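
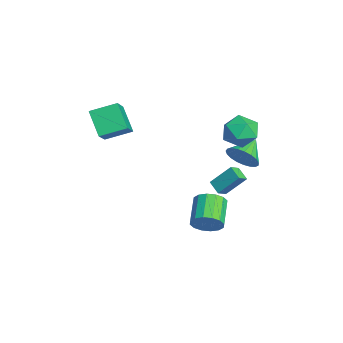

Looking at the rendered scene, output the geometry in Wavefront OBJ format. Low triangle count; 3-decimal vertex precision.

v 0.371 3.637 3.027
v 1.266 4.128 2.36
v 1.654 2.352 3.8
v 2.549 2.843 3.133
v 2.052 3.477 4.049
v 1.26 4.272 3.571
v 1.66 2.208 2.589
v 0.868 3.003 2.111
v 2.063 3.245 2.089
v 2.305 4.03 2.991
v 0.615 2.45 3.169
v 0.857 3.235 4.071
v -3.054 2.799 -4.215
v -2.591 2.232 -3.784
v -2.823 4.02 -2.858
v -2.36 3.452 -2.426
v -2.2 3.148 -4.674
v -1.737 2.58 -4.242
v -1.969 4.368 -3.316
v -1.506 3.801 -2.885
v 1.32 3.399 0.761
v 2.098 3.754 1.419
v 0.22 4.401 1.519
v 2.126 4.044 1.077
v 2.014 4.222 0.68
v 1.783 4.258 0.297
v 1.471 4.145 -0.006
v 1.133 3.903 -0.176
v 0.827 3.574 -0.185
v 0.607 3.215 -0.03
v 0.509 2.888 0.262
v 0.552 2.649 0.64
v 0.728 2.539 1.038
v 1.006 2.579 1.389
v 1.338 2.76 1.631
v 1.667 3.051 1.722
v 1.936 3.403 1.647
v -0.652 -4.282 1.822
v -1.923 -4.685 3.176
v -0.561 -2.641 2.395
v -1.832 -3.044 3.749
v 0.772 -4.776 3.011
v -0.499 -5.179 4.365
v 0.863 -3.135 3.584
v -0.408 -3.538 4.938
v 4.519 0.804 -2.487
v 5.001 1.46 -1.923
v 3.383 1.932 -1.089
v 2.901 1.276 -1.653
v 4.862 1.721 -2.341
v 3.244 2.193 -1.507
v 4.631 1.737 -2.798
v 3.013 2.209 -1.965
v 4.37 1.503 -3.172
v 2.752 1.975 -2.338
v 4.149 1.081 -3.362
v 2.531 1.553 -2.529
v 4.027 0.586 -3.318
v 2.409 1.058 -2.484
v 4.037 0.148 -3.051
v 2.419 0.62 -2.217
v 4.176 -0.113 -2.633
v 2.558 0.359 -1.799
v 4.407 -0.129 -2.175
v 2.789 0.343 -1.342
v 4.668 0.105 -1.802
v 3.05 0.577 -0.968
v 4.889 0.527 -1.611
v 3.271 0.999 -0.778
v 5.011 1.022 -1.656
v 3.393 1.494 -0.822
f 1 12 6
f 1 6 2
f 1 2 8
f 1 8 11
f 1 11 12
f 2 6 10
f 6 12 5
f 12 11 3
f 11 8 7
f 8 2 9
f 4 10 5
f 4 5 3
f 4 3 7
f 4 7 9
f 4 9 10
f 5 10 6
f 3 5 12
f 7 3 11
f 9 7 8
f 10 9 2
f 14 16 13
f 17 14 13
f 13 16 15
f 15 17 13
f 14 20 16
f 18 14 17
f 18 20 14
f 16 20 15
f 19 17 15
f 15 20 19
f 19 18 17
f 20 18 19
f 22 21 24
f 22 24 23
f 24 21 25
f 24 25 23
f 25 21 26
f 25 26 23
f 26 21 27
f 26 27 23
f 27 21 28
f 27 28 23
f 28 21 29
f 28 29 23
f 29 21 30
f 29 30 23
f 30 21 31
f 30 31 23
f 31 21 32
f 31 32 23
f 32 21 33
f 32 33 23
f 33 21 34
f 33 34 23
f 34 21 35
f 34 35 23
f 35 21 36
f 35 36 23
f 36 21 37
f 36 37 23
f 37 21 22
f 37 22 23
f 39 41 38
f 42 39 38
f 38 41 40
f 40 42 38
f 39 45 41
f 43 39 42
f 43 45 39
f 41 45 40
f 44 42 40
f 40 45 44
f 44 43 42
f 45 43 44
f 47 46 50
f 47 50 48
f 48 50 51
f 48 51 49
f 50 46 52
f 50 52 51
f 51 52 53
f 51 53 49
f 52 46 54
f 52 54 53
f 53 54 55
f 53 55 49
f 54 46 56
f 54 56 55
f 55 56 57
f 55 57 49
f 56 46 58
f 56 58 57
f 57 58 59
f 57 59 49
f 58 46 60
f 58 60 59
f 59 60 61
f 59 61 49
f 60 46 62
f 60 62 61
f 61 62 63
f 61 63 49
f 62 46 64
f 62 64 63
f 63 64 65
f 63 65 49
f 64 46 66
f 64 66 65
f 65 66 67
f 65 67 49
f 66 46 68
f 66 68 67
f 67 68 69
f 67 69 49
f 68 46 70
f 68 70 69
f 69 70 71
f 69 71 49
f 70 46 47
f 70 47 71
f 71 47 48
f 71 48 49



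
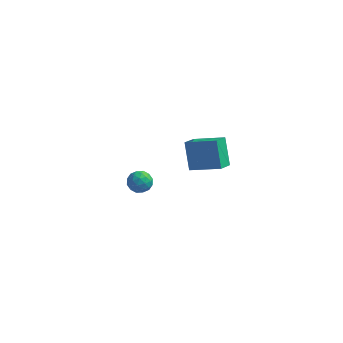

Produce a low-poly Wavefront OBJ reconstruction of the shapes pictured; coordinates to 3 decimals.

v 1.152 -0.72 3.857
v 2.837 -0.752 4.49
v 1.356 0.207 3.362
v 3.041 0.174 3.995
v 1.659 -1.574 2.465
v 3.344 -1.607 3.098
v 1.863 -0.648 1.97
v 3.548 -0.68 2.603
v -3.124 2.594 -3.55
v -2.662 2.901 -3.019
v -2.138 2.339 -4.261
v -1.676 2.646 -3.73
v -2.042 1.986 -3.586
v -2.651 2.144 -3.147
v -2.149 3.096 -4.133
v -2.758 3.254 -3.694
v -2.059 3.211 -3.38
v -1.993 2.525 -3.041
v -2.807 2.715 -4.239
v -2.741 2.029 -3.9
v -2.98 2.77 -3.223
v -1.82 2.47 -4.057
v -2.035 2.082 -3.973
v -1.764 2.262 -3.661
v -2.973 2.325 -3.297
v -2.702 2.505 -2.985
v -2.337 1.968 -3.318
v -2.098 2.735 -4.295
v -1.827 2.915 -3.983
v -3.036 2.978 -3.619
v -2.765 3.158 -3.307
v -2.463 3.272 -3.962
v -2.354 3.132 -3.122
v -1.774 2.982 -3.54
v -2.052 3.247 -3.777
v -2.41 3.34 -3.519
v -2.315 2.729 -2.923
v -1.735 2.579 -3.341
v -1.95 2.192 -3.256
v -2.309 2.285 -2.998
v -1.961 2.912 -3.135
v -3.065 2.661 -3.939
v -2.485 2.511 -4.357
v -2.491 2.955 -4.282
v -2.85 3.048 -4.024
v -3.026 2.258 -3.74
v -2.446 2.108 -4.158
v -2.39 1.9 -3.761
v -2.748 1.993 -3.503
v -2.839 2.328 -4.145
f 2 4 1
f 5 2 1
f 1 4 3
f 3 5 1
f 2 8 4
f 6 2 5
f 6 8 2
f 4 8 3
f 7 5 3
f 3 8 7
f 7 6 5
f 8 6 7
f 9 46 25
f 46 20 49
f 25 49 14
f 46 49 25
f 9 25 21
f 25 14 26
f 21 26 10
f 25 26 21
f 9 21 30
f 21 10 31
f 30 31 16
f 21 31 30
f 9 30 42
f 30 16 45
f 42 45 19
f 30 45 42
f 9 42 46
f 42 19 50
f 46 50 20
f 42 50 46
f 10 26 37
f 26 14 40
f 37 40 18
f 26 40 37
f 14 49 27
f 49 20 48
f 27 48 13
f 49 48 27
f 20 50 47
f 50 19 43
f 47 43 11
f 50 43 47
f 19 45 44
f 45 16 32
f 44 32 15
f 45 32 44
f 16 31 36
f 31 10 33
f 36 33 17
f 31 33 36
f 12 38 24
f 38 18 39
f 24 39 13
f 38 39 24
f 12 24 22
f 24 13 23
f 22 23 11
f 24 23 22
f 12 22 29
f 22 11 28
f 29 28 15
f 22 28 29
f 12 29 34
f 29 15 35
f 34 35 17
f 29 35 34
f 12 34 38
f 34 17 41
f 38 41 18
f 34 41 38
f 13 39 27
f 39 18 40
f 27 40 14
f 39 40 27
f 11 23 47
f 23 13 48
f 47 48 20
f 23 48 47
f 15 28 44
f 28 11 43
f 44 43 19
f 28 43 44
f 17 35 36
f 35 15 32
f 36 32 16
f 35 32 36
f 18 41 37
f 41 17 33
f 37 33 10
f 41 33 37



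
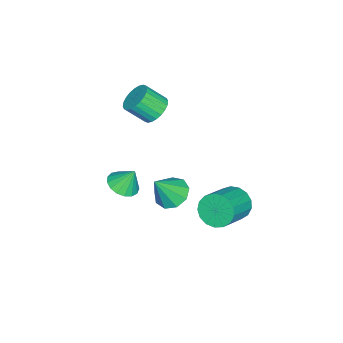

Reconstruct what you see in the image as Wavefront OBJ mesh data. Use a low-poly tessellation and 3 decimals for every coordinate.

v -0.263 3.152 -3.831
v 0.219 3.753 -4.56
v 2.084 3.449 -3.578
v 1.603 2.848 -2.849
v 0.083 4.084 -4.2
v 1.949 3.779 -3.218
v -0.131 4.201 -3.755
v 1.734 3.897 -2.773
v -0.376 4.078 -3.328
v 1.489 3.774 -2.346
v -0.595 3.743 -3.016
v 1.27 3.439 -2.034
v -0.738 3.273 -2.891
v 1.128 2.969 -1.909
v -0.772 2.775 -2.981
v 1.094 2.471 -1.999
v -0.689 2.363 -3.266
v 1.177 2.059 -2.284
v -0.509 2.132 -3.68
v 1.357 1.828 -2.698
v -0.272 2.135 -4.129
v 1.594 1.831 -3.147
v -0.033 2.371 -4.509
v 1.832 2.066 -3.527
v 0.153 2.785 -4.734
v 2.019 2.481 -3.752
v 0.244 3.284 -4.753
v 2.109 2.98 -3.771
v -3.823 -2.729 -0.948
v -3.486 -3.305 -1.638
v -3.1 -4.367 -0.562
v -3.437 -3.791 0.128
v -3.18 -3.107 -1.552
v -2.794 -4.169 -0.476
v -2.972 -2.851 -1.374
v -2.586 -3.913 -0.299
v -2.893 -2.577 -1.131
v -2.507 -3.639 -0.056
v -2.956 -2.326 -0.86
v -2.57 -3.388 0.215
v -3.151 -2.136 -0.603
v -2.765 -3.198 0.472
v -3.449 -2.037 -0.398
v -3.063 -3.099 0.677
v -3.803 -2.042 -0.277
v -3.417 -3.105 0.799
v -4.16 -2.153 -0.258
v -3.774 -3.215 0.818
v -4.466 -2.351 -0.344
v -4.08 -3.413 0.732
v -4.674 -2.607 -0.521
v -4.288 -3.669 0.554
v -4.753 -2.881 -0.764
v -4.367 -3.943 0.311
v -4.69 -3.132 -1.035
v -4.304 -4.194 0.04
v -4.495 -3.322 -1.292
v -4.109 -4.384 -0.217
v -4.197 -3.421 -1.497
v -3.811 -4.483 -0.422
v -3.843 -3.415 -1.619
v -3.457 -4.478 -0.543
v 3.161 -1.647 -0.814
v 4.078 -1.605 -0.742
v 3.039 -1.033 0.394
v 3.97 -1.228 -0.944
v 3.678 -0.948 -1.116
v 3.267 -0.828 -1.219
v 2.832 -0.895 -1.229
v 2.472 -1.134 -1.144
v 2.271 -1.491 -0.983
v 2.273 -1.884 -0.784
v 2.479 -2.222 -0.591
v 2.841 -2.428 -0.449
v 3.277 -2.456 -0.391
v 3.686 -2.298 -0.43
v 3.975 -1.99 -0.557
v 0.956 0.136 -2.957
v 1.851 0.108 -3.486
v 1.904 -0.456 -1.323
v 1.758 0.752 -3.199
v 1.29 1.108 -2.799
v 0.665 1.009 -2.472
v 0.177 0.501 -2.373
v 0.053 -0.177 -2.547
v 0.352 -0.709 -2.913
v 0.933 -0.846 -3.299
v 1.525 -0.523 -3.526
f 2 1 5
f 2 5 3
f 3 5 6
f 3 6 4
f 5 1 7
f 5 7 6
f 6 7 8
f 6 8 4
f 7 1 9
f 7 9 8
f 8 9 10
f 8 10 4
f 9 1 11
f 9 11 10
f 10 11 12
f 10 12 4
f 11 1 13
f 11 13 12
f 12 13 14
f 12 14 4
f 13 1 15
f 13 15 14
f 14 15 16
f 14 16 4
f 15 1 17
f 15 17 16
f 16 17 18
f 16 18 4
f 17 1 19
f 17 19 18
f 18 19 20
f 18 20 4
f 19 1 21
f 19 21 20
f 20 21 22
f 20 22 4
f 21 1 23
f 21 23 22
f 22 23 24
f 22 24 4
f 23 1 25
f 23 25 24
f 24 25 26
f 24 26 4
f 25 1 27
f 25 27 26
f 26 27 28
f 26 28 4
f 27 1 2
f 27 2 28
f 28 2 3
f 28 3 4
f 30 29 33
f 30 33 31
f 31 33 34
f 31 34 32
f 33 29 35
f 33 35 34
f 34 35 36
f 34 36 32
f 35 29 37
f 35 37 36
f 36 37 38
f 36 38 32
f 37 29 39
f 37 39 38
f 38 39 40
f 38 40 32
f 39 29 41
f 39 41 40
f 40 41 42
f 40 42 32
f 41 29 43
f 41 43 42
f 42 43 44
f 42 44 32
f 43 29 45
f 43 45 44
f 44 45 46
f 44 46 32
f 45 29 47
f 45 47 46
f 46 47 48
f 46 48 32
f 47 29 49
f 47 49 48
f 48 49 50
f 48 50 32
f 49 29 51
f 49 51 50
f 50 51 52
f 50 52 32
f 51 29 53
f 51 53 52
f 52 53 54
f 52 54 32
f 53 29 55
f 53 55 54
f 54 55 56
f 54 56 32
f 55 29 57
f 55 57 56
f 56 57 58
f 56 58 32
f 57 29 59
f 57 59 58
f 58 59 60
f 58 60 32
f 59 29 61
f 59 61 60
f 60 61 62
f 60 62 32
f 61 29 30
f 61 30 62
f 62 30 31
f 62 31 32
f 64 63 66
f 64 66 65
f 66 63 67
f 66 67 65
f 67 63 68
f 67 68 65
f 68 63 69
f 68 69 65
f 69 63 70
f 69 70 65
f 70 63 71
f 70 71 65
f 71 63 72
f 71 72 65
f 72 63 73
f 72 73 65
f 73 63 74
f 73 74 65
f 74 63 75
f 74 75 65
f 75 63 76
f 75 76 65
f 76 63 77
f 76 77 65
f 77 63 64
f 77 64 65
f 79 78 81
f 79 81 80
f 81 78 82
f 81 82 80
f 82 78 83
f 82 83 80
f 83 78 84
f 83 84 80
f 84 78 85
f 84 85 80
f 85 78 86
f 85 86 80
f 86 78 87
f 86 87 80
f 87 78 88
f 87 88 80
f 88 78 79
f 88 79 80



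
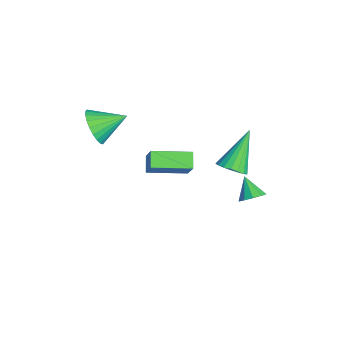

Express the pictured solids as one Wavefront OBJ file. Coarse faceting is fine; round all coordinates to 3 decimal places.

v -1.421 3.398 -2.894
v -0.855 3.247 -2.426
v -2.479 4.402 -1.286
v -0.768 3.542 -2.554
v -0.811 3.81 -2.749
v -0.975 3.996 -2.973
v -1.227 4.063 -3.181
v -1.517 3.999 -3.332
v -1.789 3.816 -3.396
v -1.988 3.55 -3.361
v -2.074 3.254 -3.233
v -2.031 2.987 -3.038
v -1.868 2.801 -2.815
v -1.616 2.733 -2.607
v -1.325 2.798 -2.455
v -1.053 2.981 -2.391
v -2.635 -0.17 -3.727
v -3.332 -0.05 -3.22
v -2.49 1.669 -3.963
v -3.187 1.789 -3.456
v -1.773 -0.089 -2.564
v -2.47 0.031 -2.057
v -1.628 1.75 -2.8
v -2.325 1.87 -2.293
v 1.797 3.627 -1.849
v 2.148 3.92 -1.415
v 1.023 3.433 -1.091
v 1.917 4.185 -1.583
v 1.641 4.238 -1.852
v 1.424 4.057 -2.12
v 1.349 3.712 -2.284
v 1.446 3.334 -2.282
v 1.676 3.069 -2.115
v 1.953 3.017 -1.846
v 2.17 3.198 -1.578
v 2.244 3.543 -1.414
v -2.698 -2.346 -0.194
v -2.325 -2.008 -1
v -2.602 -0.954 0.434
v -2.687 -1.956 -1.06
v -3.051 -1.964 -0.988
v -3.361 -2.029 -0.796
v -3.57 -2.143 -0.512
v -3.646 -2.288 -0.179
v -3.577 -2.442 0.151
v -3.375 -2.581 0.429
v -3.07 -2.684 0.612
v -2.708 -2.736 0.672
v -2.344 -2.728 0.601
v -2.035 -2.663 0.408
v -1.826 -2.549 0.124
v -1.75 -2.404 -0.209
v -1.818 -2.251 -0.539
v -2.02 -2.111 -0.817
f 2 1 4
f 2 4 3
f 4 1 5
f 4 5 3
f 5 1 6
f 5 6 3
f 6 1 7
f 6 7 3
f 7 1 8
f 7 8 3
f 8 1 9
f 8 9 3
f 9 1 10
f 9 10 3
f 10 1 11
f 10 11 3
f 11 1 12
f 11 12 3
f 12 1 13
f 12 13 3
f 13 1 14
f 13 14 3
f 14 1 15
f 14 15 3
f 15 1 16
f 15 16 3
f 16 1 2
f 16 2 3
f 18 20 17
f 21 18 17
f 17 20 19
f 19 21 17
f 18 24 20
f 22 18 21
f 22 24 18
f 20 24 19
f 23 21 19
f 19 24 23
f 23 22 21
f 24 22 23
f 26 25 28
f 26 28 27
f 28 25 29
f 28 29 27
f 29 25 30
f 29 30 27
f 30 25 31
f 30 31 27
f 31 25 32
f 31 32 27
f 32 25 33
f 32 33 27
f 33 25 34
f 33 34 27
f 34 25 35
f 34 35 27
f 35 25 36
f 35 36 27
f 36 25 26
f 36 26 27
f 38 37 40
f 38 40 39
f 40 37 41
f 40 41 39
f 41 37 42
f 41 42 39
f 42 37 43
f 42 43 39
f 43 37 44
f 43 44 39
f 44 37 45
f 44 45 39
f 45 37 46
f 45 46 39
f 46 37 47
f 46 47 39
f 47 37 48
f 47 48 39
f 48 37 49
f 48 49 39
f 49 37 50
f 49 50 39
f 50 37 51
f 50 51 39
f 51 37 52
f 51 52 39
f 52 37 53
f 52 53 39
f 53 37 54
f 53 54 39
f 54 37 38
f 54 38 39



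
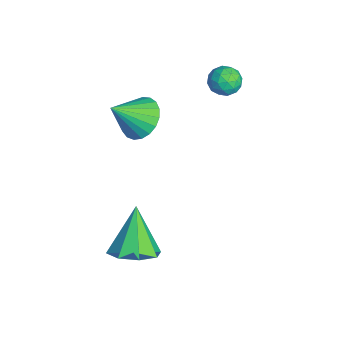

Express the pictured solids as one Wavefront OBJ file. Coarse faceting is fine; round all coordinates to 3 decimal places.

v 2.58 -1.397 -1.024
v 3.432 -1.348 -0.502
v 1.54 -1.083 0.644
v 3.211 -0.665 -0.768
v 2.621 -0.411 -1.184
v 2.007 -0.735 -1.506
v 1.728 -1.447 -1.546
v 1.949 -2.129 -1.279
v 2.539 -2.383 -0.863
v 3.153 -2.059 -0.541
v -1.463 -0.324 2.714
v -0.647 0.097 2.957
v -1.217 -1.456 3.846
v -0.906 0.278 3.194
v -1.262 0.354 3.349
v -1.652 0.313 3.393
v -2.01 0.163 3.32
v -2.273 -0.072 3.142
v -2.396 -0.351 2.89
v -2.358 -0.624 2.608
v -2.165 -0.846 2.344
v -1.851 -0.978 2.144
v -1.469 -0.996 2.043
v -1.087 -0.898 2.057
v -0.77 -0.701 2.186
v -0.572 -0.438 2.405
v -0.529 -0.156 2.678
v -1.778 3.525 3.519
v -1.384 2.955 3.56
v -2.636 2.965 3.98
v -2.242 2.395 4.021
v -2.103 2.943 4.423
v -1.573 3.289 4.139
v -2.447 2.631 3.401
v -1.917 2.977 3.117
v -1.798 2.403 3.487
v -1.585 2.595 4.119
v -2.435 3.325 3.421
v -2.222 3.517 4.053
v -1.506 3.289 3.5
v -2.514 2.631 4.04
v -2.432 2.953 4.277
v -2.201 2.618 4.301
v -1.617 3.485 3.84
v -1.385 3.15 3.864
v -1.807 3.143 4.371
v -2.635 2.77 3.676
v -2.403 2.435 3.7
v -1.819 3.302 3.239
v -1.588 2.967 3.263
v -2.213 2.777 3.169
v -1.517 2.629 3.481
v -2.022 2.3 3.751
v -2.142 2.439 3.387
v -1.831 2.642 3.22
v -1.392 2.743 3.852
v -1.896 2.414 4.122
v -1.815 2.736 4.359
v -1.503 2.939 4.192
v -1.635 2.418 3.809
v -2.124 3.506 3.418
v -2.628 3.177 3.688
v -2.517 2.981 3.348
v -2.205 3.184 3.181
v -1.998 3.62 3.789
v -2.503 3.291 4.059
v -2.189 3.278 4.32
v -1.878 3.481 4.153
v -2.385 3.502 3.731
f 2 1 4
f 2 4 3
f 4 1 5
f 4 5 3
f 5 1 6
f 5 6 3
f 6 1 7
f 6 7 3
f 7 1 8
f 7 8 3
f 8 1 9
f 8 9 3
f 9 1 10
f 9 10 3
f 10 1 2
f 10 2 3
f 12 11 14
f 12 14 13
f 14 11 15
f 14 15 13
f 15 11 16
f 15 16 13
f 16 11 17
f 16 17 13
f 17 11 18
f 17 18 13
f 18 11 19
f 18 19 13
f 19 11 20
f 19 20 13
f 20 11 21
f 20 21 13
f 21 11 22
f 21 22 13
f 22 11 23
f 22 23 13
f 23 11 24
f 23 24 13
f 24 11 25
f 24 25 13
f 25 11 26
f 25 26 13
f 26 11 27
f 26 27 13
f 27 11 12
f 27 12 13
f 28 65 44
f 65 39 68
f 44 68 33
f 65 68 44
f 28 44 40
f 44 33 45
f 40 45 29
f 44 45 40
f 28 40 49
f 40 29 50
f 49 50 35
f 40 50 49
f 28 49 61
f 49 35 64
f 61 64 38
f 49 64 61
f 28 61 65
f 61 38 69
f 65 69 39
f 61 69 65
f 29 45 56
f 45 33 59
f 56 59 37
f 45 59 56
f 33 68 46
f 68 39 67
f 46 67 32
f 68 67 46
f 39 69 66
f 69 38 62
f 66 62 30
f 69 62 66
f 38 64 63
f 64 35 51
f 63 51 34
f 64 51 63
f 35 50 55
f 50 29 52
f 55 52 36
f 50 52 55
f 31 57 43
f 57 37 58
f 43 58 32
f 57 58 43
f 31 43 41
f 43 32 42
f 41 42 30
f 43 42 41
f 31 41 48
f 41 30 47
f 48 47 34
f 41 47 48
f 31 48 53
f 48 34 54
f 53 54 36
f 48 54 53
f 31 53 57
f 53 36 60
f 57 60 37
f 53 60 57
f 32 58 46
f 58 37 59
f 46 59 33
f 58 59 46
f 30 42 66
f 42 32 67
f 66 67 39
f 42 67 66
f 34 47 63
f 47 30 62
f 63 62 38
f 47 62 63
f 36 54 55
f 54 34 51
f 55 51 35
f 54 51 55
f 37 60 56
f 60 36 52
f 56 52 29
f 60 52 56



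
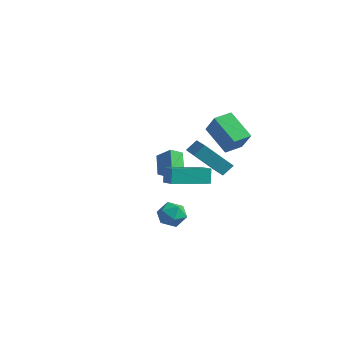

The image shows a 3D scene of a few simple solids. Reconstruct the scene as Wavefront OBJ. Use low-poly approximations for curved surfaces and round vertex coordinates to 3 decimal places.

v -3.673 4.167 -4.021
v -3.975 3.504 -3.602
v -2.793 4.223 -3.299
v -3.095 3.56 -2.88
v -2.965 3.34 -4.82
v -3.267 2.677 -4.401
v -2.085 3.396 -4.098
v -2.387 2.733 -3.679
v 0.226 -0.885 -4.08
v 0.948 -0.861 -4.49
v 0.612 -2.019 -3.47
v 1.334 -1.995 -3.88
v 1.17 -1.43 -3.293
v 0.932 -0.729 -3.67
v 0.628 -2.151 -4.29
v 0.39 -1.45 -4.667
v 1.196 -1.643 -4.62
v 1.531 -1.198 -4.004
v 0.029 -1.682 -3.956
v 0.364 -1.237 -3.34
v 0.377 1.887 0.495
v 1.108 1.614 1.621
v 0.665 2.915 0.557
v 1.397 2.643 1.683
v 1.843 1.537 -0.543
v 2.575 1.265 0.583
v 2.132 2.566 -0.481
v 2.863 2.293 0.645
v -1.012 2.127 -1.573
v -0.765 2.698 -1.04
v 0.131 3.022 -3.062
v 0.379 3.594 -2.529
v 0.101 1.306 -1.211
v 0.349 1.878 -0.678
v 1.245 2.202 -2.7
v 1.492 2.773 -2.167
v 2.024 -3.752 -0.184
v 1.823 -3.433 0.622
v 3.043 -2.025 -0.613
v 2.842 -1.706 0.193
v 2.778 -4.114 0.147
v 2.577 -3.795 0.953
v 3.797 -2.387 -0.282
v 3.596 -2.068 0.524
f 2 4 1
f 5 2 1
f 1 4 3
f 3 5 1
f 2 8 4
f 6 2 5
f 6 8 2
f 4 8 3
f 7 5 3
f 3 8 7
f 7 6 5
f 8 6 7
f 9 20 14
f 9 14 10
f 9 10 16
f 9 16 19
f 9 19 20
f 10 14 18
f 14 20 13
f 20 19 11
f 19 16 15
f 16 10 17
f 12 18 13
f 12 13 11
f 12 11 15
f 12 15 17
f 12 17 18
f 13 18 14
f 11 13 20
f 15 11 19
f 17 15 16
f 18 17 10
f 22 24 21
f 25 22 21
f 21 24 23
f 23 25 21
f 22 28 24
f 26 22 25
f 26 28 22
f 24 28 23
f 27 25 23
f 23 28 27
f 27 26 25
f 28 26 27
f 30 32 29
f 33 30 29
f 29 32 31
f 31 33 29
f 30 36 32
f 34 30 33
f 34 36 30
f 32 36 31
f 35 33 31
f 31 36 35
f 35 34 33
f 36 34 35
f 38 40 37
f 41 38 37
f 37 40 39
f 39 41 37
f 38 44 40
f 42 38 41
f 42 44 38
f 40 44 39
f 43 41 39
f 39 44 43
f 43 42 41
f 44 42 43



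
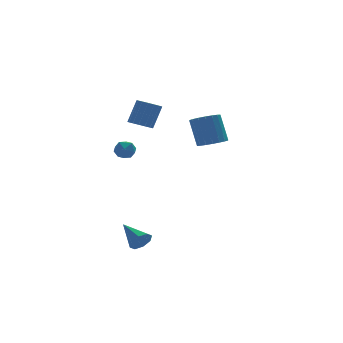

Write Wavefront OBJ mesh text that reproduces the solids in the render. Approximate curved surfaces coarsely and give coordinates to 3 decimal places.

v -3.333 -2.546 -3.569
v -3.078 -2.183 -4.123
v -3.827 -1.074 -2.831
v -3.599 -2.324 -4.189
v -3.964 -2.596 -3.892
v -3.96 -2.838 -3.406
v -3.589 -2.91 -3.015
v -3.068 -2.769 -2.949
v -2.703 -2.497 -3.246
v -2.707 -2.255 -3.733
v -1.743 2.112 3.16
v -1.17 1.671 3
v -0.524 1.988 4.44
v -1.097 2.428 4.6
v -1.067 1.99 2.884
v -0.421 2.307 4.324
v -1.119 2.336 2.831
v -0.474 2.653 4.271
v -1.314 2.631 2.853
v -0.668 2.948 4.294
v -1.607 2.807 2.946
v -0.962 3.124 4.386
v -1.932 2.823 3.088
v -1.286 3.14 4.528
v -2.213 2.677 3.246
v -1.567 2.994 4.686
v -2.386 2.401 3.384
v -1.74 2.718 4.825
v -2.412 2.058 3.471
v -1.766 2.375 4.912
v -2.285 1.728 3.487
v -1.639 2.045 4.927
v -2.033 1.486 3.428
v -1.388 1.803 4.868
v -1.716 1.387 3.307
v -1.07 1.704 4.747
v -1.404 1.454 3.153
v -0.758 1.771 4.593
v -3.654 0.96 1.821
v -3.323 1.27 1.282
v -2.657 0.83 2.358
v -2.326 1.14 1.819
v -2.75 1.518 2.235
v -3.366 1.598 1.903
v -2.614 0.502 1.737
v -3.23 0.582 1.405
v -2.68 0.986 1.23
v -2.764 1.614 1.538
v -3.216 0.486 2.102
v -3.3 1.114 2.41
v 2.563 2.306 1.209
v 3.335 1.905 1.478
v 3.188 2.753 3.16
v 2.417 3.154 2.891
v 3.465 2.252 1.314
v 3.319 3.1 2.997
v 3.417 2.609 1.13
v 3.271 3.457 2.813
v 3.2 2.907 0.961
v 3.054 3.755 2.644
v 2.857 3.085 0.842
v 2.711 3.933 2.524
v 2.455 3.109 0.795
v 2.309 3.957 2.477
v 2.075 2.974 0.83
v 1.929 3.822 2.512
v 1.792 2.707 0.94
v 1.645 3.555 2.622
v 1.661 2.36 1.103
v 1.515 3.208 2.786
v 1.709 2.003 1.287
v 1.563 2.851 2.97
v 1.926 1.705 1.456
v 1.78 2.553 3.139
v 2.269 1.527 1.576
v 2.123 2.375 3.258
v 2.671 1.503 1.623
v 2.525 2.351 3.305
v 3.051 1.638 1.588
v 2.905 2.486 3.27
f 2 1 4
f 2 4 3
f 4 1 5
f 4 5 3
f 5 1 6
f 5 6 3
f 6 1 7
f 6 7 3
f 7 1 8
f 7 8 3
f 8 1 9
f 8 9 3
f 9 1 10
f 9 10 3
f 10 1 2
f 10 2 3
f 12 11 15
f 12 15 13
f 13 15 16
f 13 16 14
f 15 11 17
f 15 17 16
f 16 17 18
f 16 18 14
f 17 11 19
f 17 19 18
f 18 19 20
f 18 20 14
f 19 11 21
f 19 21 20
f 20 21 22
f 20 22 14
f 21 11 23
f 21 23 22
f 22 23 24
f 22 24 14
f 23 11 25
f 23 25 24
f 24 25 26
f 24 26 14
f 25 11 27
f 25 27 26
f 26 27 28
f 26 28 14
f 27 11 29
f 27 29 28
f 28 29 30
f 28 30 14
f 29 11 31
f 29 31 30
f 30 31 32
f 30 32 14
f 31 11 33
f 31 33 32
f 32 33 34
f 32 34 14
f 33 11 35
f 33 35 34
f 34 35 36
f 34 36 14
f 35 11 37
f 35 37 36
f 36 37 38
f 36 38 14
f 37 11 12
f 37 12 38
f 38 12 13
f 38 13 14
f 39 50 44
f 39 44 40
f 39 40 46
f 39 46 49
f 39 49 50
f 40 44 48
f 44 50 43
f 50 49 41
f 49 46 45
f 46 40 47
f 42 48 43
f 42 43 41
f 42 41 45
f 42 45 47
f 42 47 48
f 43 48 44
f 41 43 50
f 45 41 49
f 47 45 46
f 48 47 40
f 52 51 55
f 52 55 53
f 53 55 56
f 53 56 54
f 55 51 57
f 55 57 56
f 56 57 58
f 56 58 54
f 57 51 59
f 57 59 58
f 58 59 60
f 58 60 54
f 59 51 61
f 59 61 60
f 60 61 62
f 60 62 54
f 61 51 63
f 61 63 62
f 62 63 64
f 62 64 54
f 63 51 65
f 63 65 64
f 64 65 66
f 64 66 54
f 65 51 67
f 65 67 66
f 66 67 68
f 66 68 54
f 67 51 69
f 67 69 68
f 68 69 70
f 68 70 54
f 69 51 71
f 69 71 70
f 70 71 72
f 70 72 54
f 71 51 73
f 71 73 72
f 72 73 74
f 72 74 54
f 73 51 75
f 73 75 74
f 74 75 76
f 74 76 54
f 75 51 77
f 75 77 76
f 76 77 78
f 76 78 54
f 77 51 79
f 77 79 78
f 78 79 80
f 78 80 54
f 79 51 52
f 79 52 80
f 80 52 53
f 80 53 54



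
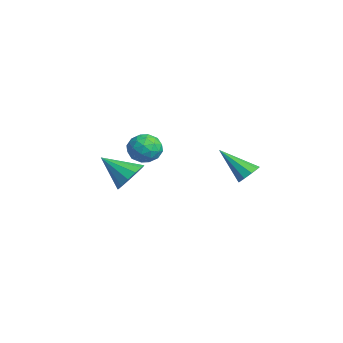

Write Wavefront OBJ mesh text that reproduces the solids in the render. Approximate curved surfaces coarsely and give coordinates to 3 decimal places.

v -1.827 -3.172 1.082
v -0.956 -3.521 1.366
v -2.693 -4.428 2.198
v -1.085 -3.117 1.72
v -1.449 -2.731 1.872
v -1.933 -2.485 1.772
v -2.384 -2.457 1.454
v -2.657 -2.656 1.018
v -2.667 -3.019 0.602
v -2.41 -3.431 0.338
v -1.968 -3.761 0.311
v -1.481 -3.903 0.529
v -1.104 -3.814 0.922
v -2.91 -1.316 2.194
v -2.389 -2.047 2.492
v -4.151 -2.213 2.168
v -3.63 -2.944 2.466
v -3.805 -2.219 3.049
v -3.038 -1.665 3.065
v -3.502 -2.595 1.595
v -2.735 -2.041 1.611
v -2.754 -2.838 2.122
v -2.941 -2.605 3.02
v -3.599 -1.655 1.64
v -3.786 -1.422 2.538
v -2.54 -1.603 2.345
v -4 -2.657 2.315
v -4.102 -2.231 2.657
v -3.796 -2.661 2.832
v -2.922 -1.378 2.682
v -2.615 -1.808 2.857
v -3.448 -1.909 3.184
v -3.925 -2.452 1.803
v -3.618 -2.882 1.978
v -2.744 -1.599 1.828
v -2.438 -2.029 2.003
v -3.092 -2.351 1.476
v -2.449 -2.497 2.303
v -3.178 -3.024 2.287
v -3.104 -2.819 1.776
v -2.653 -2.494 1.785
v -2.559 -2.361 2.831
v -3.288 -2.888 2.815
v -3.391 -2.462 3.158
v -2.94 -2.136 3.167
v -2.774 -2.825 2.613
v -3.252 -1.372 1.845
v -3.981 -1.899 1.829
v -3.6 -2.124 1.493
v -3.149 -1.798 1.502
v -3.362 -1.236 2.373
v -4.091 -1.763 2.357
v -3.887 -1.766 2.875
v -3.436 -1.441 2.884
v -3.766 -1.435 2.047
v 3.146 1.146 2.886
v 3.693 0.762 2.928
v 2.234 -0.006 4.214
v 3.715 1.1 3.237
v 3.47 1.46 3.381
v 3.074 1.673 3.294
v 2.711 1.639 3.016
v 2.552 1.375 2.677
v 2.67 1.004 2.436
v 3.011 0.699 2.406
v 3.415 0.603 2.6
f 2 1 4
f 2 4 3
f 4 1 5
f 4 5 3
f 5 1 6
f 5 6 3
f 6 1 7
f 6 7 3
f 7 1 8
f 7 8 3
f 8 1 9
f 8 9 3
f 9 1 10
f 9 10 3
f 10 1 11
f 10 11 3
f 11 1 12
f 11 12 3
f 12 1 13
f 12 13 3
f 13 1 2
f 13 2 3
f 14 51 30
f 51 25 54
f 30 54 19
f 51 54 30
f 14 30 26
f 30 19 31
f 26 31 15
f 30 31 26
f 14 26 35
f 26 15 36
f 35 36 21
f 26 36 35
f 14 35 47
f 35 21 50
f 47 50 24
f 35 50 47
f 14 47 51
f 47 24 55
f 51 55 25
f 47 55 51
f 15 31 42
f 31 19 45
f 42 45 23
f 31 45 42
f 19 54 32
f 54 25 53
f 32 53 18
f 54 53 32
f 25 55 52
f 55 24 48
f 52 48 16
f 55 48 52
f 24 50 49
f 50 21 37
f 49 37 20
f 50 37 49
f 21 36 41
f 36 15 38
f 41 38 22
f 36 38 41
f 17 43 29
f 43 23 44
f 29 44 18
f 43 44 29
f 17 29 27
f 29 18 28
f 27 28 16
f 29 28 27
f 17 27 34
f 27 16 33
f 34 33 20
f 27 33 34
f 17 34 39
f 34 20 40
f 39 40 22
f 34 40 39
f 17 39 43
f 39 22 46
f 43 46 23
f 39 46 43
f 18 44 32
f 44 23 45
f 32 45 19
f 44 45 32
f 16 28 52
f 28 18 53
f 52 53 25
f 28 53 52
f 20 33 49
f 33 16 48
f 49 48 24
f 33 48 49
f 22 40 41
f 40 20 37
f 41 37 21
f 40 37 41
f 23 46 42
f 46 22 38
f 42 38 15
f 46 38 42
f 57 56 59
f 57 59 58
f 59 56 60
f 59 60 58
f 60 56 61
f 60 61 58
f 61 56 62
f 61 62 58
f 62 56 63
f 62 63 58
f 63 56 64
f 63 64 58
f 64 56 65
f 64 65 58
f 65 56 66
f 65 66 58
f 66 56 57
f 66 57 58



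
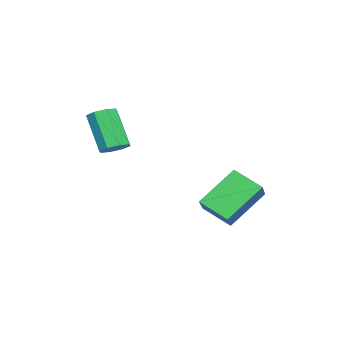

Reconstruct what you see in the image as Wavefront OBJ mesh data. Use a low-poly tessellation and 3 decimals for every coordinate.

v 1.043 3.126 -5.1
v 0.81 1.901 -4.401
v -0.134 4.158 -3.685
v -0.368 2.932 -2.986
v 2.248 3.368 -4.274
v 2.014 2.142 -3.575
v 1.07 4.399 -2.859
v 0.837 3.174 -2.16
v 3.569 -0.699 -0.573
v 3.972 -0.343 -0.226
v 3.314 -1.125 1.34
v 2.911 -1.481 0.993
v 3.541 -0.122 -0.297
v 2.883 -0.904 1.269
v 3.126 -0.239 -0.53
v 2.468 -1.021 1.037
v 2.97 -0.625 -0.788
v 2.313 -1.408 0.779
v 3.166 -1.055 -0.92
v 2.508 -1.837 0.646
v 3.597 -1.276 -0.849
v 2.939 -2.058 0.717
v 4.012 -1.159 -0.617
v 3.354 -1.941 0.95
v 4.167 -0.772 -0.359
v 3.51 -1.555 1.208
f 2 4 1
f 5 2 1
f 1 4 3
f 3 5 1
f 2 8 4
f 6 2 5
f 6 8 2
f 4 8 3
f 7 5 3
f 3 8 7
f 7 6 5
f 8 6 7
f 10 9 13
f 10 13 11
f 11 13 14
f 11 14 12
f 13 9 15
f 13 15 14
f 14 15 16
f 14 16 12
f 15 9 17
f 15 17 16
f 16 17 18
f 16 18 12
f 17 9 19
f 17 19 18
f 18 19 20
f 18 20 12
f 19 9 21
f 19 21 20
f 20 21 22
f 20 22 12
f 21 9 23
f 21 23 22
f 22 23 24
f 22 24 12
f 23 9 25
f 23 25 24
f 24 25 26
f 24 26 12
f 25 9 10
f 25 10 26
f 26 10 11
f 26 11 12



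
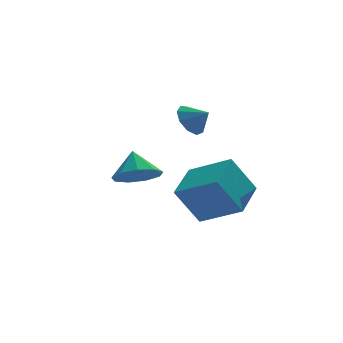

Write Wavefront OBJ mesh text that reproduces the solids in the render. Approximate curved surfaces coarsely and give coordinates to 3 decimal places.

v 0.229 -3.252 1.398
v 1.302 -1.72 1.914
v -1.145 -1.967 0.443
v -0.072 -0.436 0.958
v 1.252 -3.404 -0.278
v 2.325 -1.873 0.237
v -0.122 -2.12 -1.234
v 0.951 -0.588 -0.718
v 0.912 2.683 2.527
v 1.591 3.041 2.097
v 1.548 2.157 3.093
v 1.447 3.38 2.574
v 1.053 3.392 3.029
v 0.593 3.073 3.249
v 0.282 2.571 3.132
v 0.266 2.121 2.732
v 0.552 1.934 2.236
v 1.007 2.098 1.877
v 1.417 2.535 1.822
v -2.246 -0.521 0.906
v -1.732 -1.238 1.494
v -2.214 0.361 1.954
v -1.257 -0.826 1.133
v -1.244 -0.272 0.665
v -1.701 0.165 0.311
v -2.413 0.282 0.235
v -3.046 0.022 0.473
v -3.306 -0.492 0.914
v -3.069 -1.019 1.352
v -2.448 -1.314 1.581
f 2 4 1
f 5 2 1
f 1 4 3
f 3 5 1
f 2 8 4
f 6 2 5
f 6 8 2
f 4 8 3
f 7 5 3
f 3 8 7
f 7 6 5
f 8 6 7
f 10 9 12
f 10 12 11
f 12 9 13
f 12 13 11
f 13 9 14
f 13 14 11
f 14 9 15
f 14 15 11
f 15 9 16
f 15 16 11
f 16 9 17
f 16 17 11
f 17 9 18
f 17 18 11
f 18 9 19
f 18 19 11
f 19 9 10
f 19 10 11
f 21 20 23
f 21 23 22
f 23 20 24
f 23 24 22
f 24 20 25
f 24 25 22
f 25 20 26
f 25 26 22
f 26 20 27
f 26 27 22
f 27 20 28
f 27 28 22
f 28 20 29
f 28 29 22
f 29 20 30
f 29 30 22
f 30 20 21
f 30 21 22



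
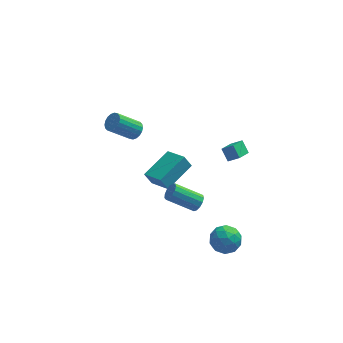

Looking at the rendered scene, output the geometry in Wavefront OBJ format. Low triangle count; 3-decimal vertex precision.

v -0.499 2.07 -3.664
v -0.934 2.179 -2.862
v 0.992 3.54 -3.055
v 0.556 3.649 -2.252
v 0.384 0.911 -3.028
v -0.052 1.02 -2.225
v 1.874 2.381 -2.418
v 1.439 2.49 -1.616
v -1.342 4.008 -0.383
v -0.958 3.588 -0.069
v -2.294 3.311 1.196
v -2.678 3.732 0.883
v -0.893 3.84 0.056
v -2.228 3.564 1.321
v -0.916 4.126 0.093
v -2.251 3.85 1.359
v -1.023 4.388 0.037
v -2.359 4.112 1.302
v -1.194 4.576 -0.102
v -2.529 4.299 1.163
v -1.394 4.65 -0.297
v -2.73 4.374 0.968
v -1.584 4.598 -0.509
v -2.92 4.322 0.756
v -1.726 4.429 -0.696
v -3.062 4.152 0.569
v -1.792 4.176 -0.821
v -3.127 3.9 0.444
v -1.769 3.89 -0.859
v -3.104 3.614 0.407
v -1.661 3.628 -0.802
v -2.997 3.352 0.463
v -1.491 3.441 -0.663
v -2.826 3.164 0.602
v -1.29 3.366 -0.468
v -2.626 3.09 0.797
v -1.1 3.418 -0.256
v -2.436 3.142 1.009
v 1.798 -3.054 0.044
v 2.114 -3.082 0.53
v 0.578 -2.873 1.541
v 0.262 -2.846 1.056
v 2.101 -2.766 0.446
v 0.566 -2.558 1.457
v 1.992 -2.542 0.235
v 0.457 -2.334 1.246
v 1.822 -2.48 -0.037
v 0.286 -2.272 0.974
v 1.643 -2.601 -0.283
v 0.108 -2.393 0.728
v 1.514 -2.865 -0.425
v -0.021 -2.657 0.586
v 1.475 -3.19 -0.418
v -0.06 -2.982 0.593
v 1.538 -3.471 -0.264
v 0.003 -3.263 0.747
v 1.684 -3.62 -0.012
v 0.148 -3.412 0.999
v 1.865 -3.589 0.258
v 0.33 -3.381 1.269
v 2.026 -3.388 0.46
v 0.491 -3.18 1.471
v 2.642 -3.313 -2.623
v 3.596 -3.105 -2.566
v 2.984 -4.855 -2.714
v 3.938 -4.647 -2.657
v 3.361 -4.511 -1.88
v 3.149 -3.558 -1.823
v 3.431 -4.402 -3.457
v 3.219 -3.449 -3.4
v 4.083 -3.778 -3.081
v 4.04 -3.845 -2.107
v 2.54 -4.115 -3.173
v 2.497 -4.182 -2.199
v 3.089 -3.074 -2.586
v 3.491 -4.886 -2.694
v 3.152 -4.807 -2.237
v 3.712 -4.684 -2.203
v 2.826 -3.34 -2.15
v 3.387 -3.218 -2.116
v 3.249 -4.044 -1.713
v 3.193 -4.742 -3.164
v 3.754 -4.62 -3.13
v 2.868 -3.276 -3.077
v 3.428 -3.153 -3.043
v 3.331 -3.916 -3.567
v 3.936 -3.347 -2.856
v 4.137 -4.253 -2.91
v 3.839 -4.109 -3.38
v 3.715 -3.549 -3.346
v 3.911 -3.386 -2.283
v 4.112 -4.293 -2.337
v 3.772 -4.213 -1.88
v 3.648 -3.653 -1.847
v 4.197 -3.782 -2.586
v 2.468 -3.667 -2.943
v 2.669 -4.574 -2.997
v 2.932 -4.307 -3.433
v 2.808 -3.747 -3.4
v 2.443 -3.707 -2.37
v 2.644 -4.613 -2.424
v 2.865 -4.411 -1.934
v 2.741 -3.851 -1.9
v 2.383 -4.178 -2.694
v 3.481 -2.412 3.212
v 4.096 -2.616 3.714
v 3.173 -1.864 3.814
v 3.788 -2.068 4.315
v 4.072 -1.632 2.805
v 4.687 -1.836 3.306
v 3.764 -1.084 3.406
v 4.379 -1.288 3.908
f 2 4 1
f 5 2 1
f 1 4 3
f 3 5 1
f 2 8 4
f 6 2 5
f 6 8 2
f 4 8 3
f 7 5 3
f 3 8 7
f 7 6 5
f 8 6 7
f 10 9 13
f 10 13 11
f 11 13 14
f 11 14 12
f 13 9 15
f 13 15 14
f 14 15 16
f 14 16 12
f 15 9 17
f 15 17 16
f 16 17 18
f 16 18 12
f 17 9 19
f 17 19 18
f 18 19 20
f 18 20 12
f 19 9 21
f 19 21 20
f 20 21 22
f 20 22 12
f 21 9 23
f 21 23 22
f 22 23 24
f 22 24 12
f 23 9 25
f 23 25 24
f 24 25 26
f 24 26 12
f 25 9 27
f 25 27 26
f 26 27 28
f 26 28 12
f 27 9 29
f 27 29 28
f 28 29 30
f 28 30 12
f 29 9 31
f 29 31 30
f 30 31 32
f 30 32 12
f 31 9 33
f 31 33 32
f 32 33 34
f 32 34 12
f 33 9 35
f 33 35 34
f 34 35 36
f 34 36 12
f 35 9 37
f 35 37 36
f 36 37 38
f 36 38 12
f 37 9 10
f 37 10 38
f 38 10 11
f 38 11 12
f 40 39 43
f 40 43 41
f 41 43 44
f 41 44 42
f 43 39 45
f 43 45 44
f 44 45 46
f 44 46 42
f 45 39 47
f 45 47 46
f 46 47 48
f 46 48 42
f 47 39 49
f 47 49 48
f 48 49 50
f 48 50 42
f 49 39 51
f 49 51 50
f 50 51 52
f 50 52 42
f 51 39 53
f 51 53 52
f 52 53 54
f 52 54 42
f 53 39 55
f 53 55 54
f 54 55 56
f 54 56 42
f 55 39 57
f 55 57 56
f 56 57 58
f 56 58 42
f 57 39 59
f 57 59 58
f 58 59 60
f 58 60 42
f 59 39 61
f 59 61 60
f 60 61 62
f 60 62 42
f 61 39 40
f 61 40 62
f 62 40 41
f 62 41 42
f 63 100 79
f 100 74 103
f 79 103 68
f 100 103 79
f 63 79 75
f 79 68 80
f 75 80 64
f 79 80 75
f 63 75 84
f 75 64 85
f 84 85 70
f 75 85 84
f 63 84 96
f 84 70 99
f 96 99 73
f 84 99 96
f 63 96 100
f 96 73 104
f 100 104 74
f 96 104 100
f 64 80 91
f 80 68 94
f 91 94 72
f 80 94 91
f 68 103 81
f 103 74 102
f 81 102 67
f 103 102 81
f 74 104 101
f 104 73 97
f 101 97 65
f 104 97 101
f 73 99 98
f 99 70 86
f 98 86 69
f 99 86 98
f 70 85 90
f 85 64 87
f 90 87 71
f 85 87 90
f 66 92 78
f 92 72 93
f 78 93 67
f 92 93 78
f 66 78 76
f 78 67 77
f 76 77 65
f 78 77 76
f 66 76 83
f 76 65 82
f 83 82 69
f 76 82 83
f 66 83 88
f 83 69 89
f 88 89 71
f 83 89 88
f 66 88 92
f 88 71 95
f 92 95 72
f 88 95 92
f 67 93 81
f 93 72 94
f 81 94 68
f 93 94 81
f 65 77 101
f 77 67 102
f 101 102 74
f 77 102 101
f 69 82 98
f 82 65 97
f 98 97 73
f 82 97 98
f 71 89 90
f 89 69 86
f 90 86 70
f 89 86 90
f 72 95 91
f 95 71 87
f 91 87 64
f 95 87 91
f 106 108 105
f 109 106 105
f 105 108 107
f 107 109 105
f 106 112 108
f 110 106 109
f 110 112 106
f 108 112 107
f 111 109 107
f 107 112 111
f 111 110 109
f 112 110 111



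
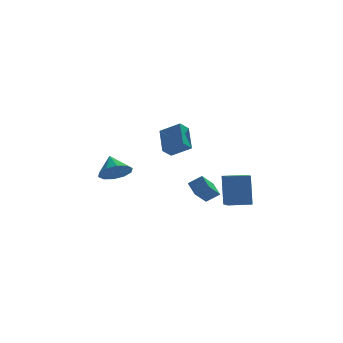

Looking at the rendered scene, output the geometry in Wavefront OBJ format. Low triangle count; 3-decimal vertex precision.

v 0.127 -3.646 -3.516
v -0.566 -4.369 -2.656
v -0.11 -2.865 -3.049
v -0.802 -3.589 -2.189
v 0.842 -3.731 -3.011
v 0.15 -4.455 -2.151
v 0.606 -2.951 -2.544
v -0.087 -3.674 -1.684
v -0.568 -0.267 -0.591
v -0.542 1.057 0.394
v -1.596 0.258 -1.27
v -1.571 1.582 -0.285
v -0.049 0.098 -1.095
v -0.024 1.422 -0.11
v -1.078 0.623 -1.774
v -1.052 1.947 -0.789
v 1.56 -1.932 -4.569
v 1.57 -1.273 -2.734
v 1.59 -0.324 -5.147
v 1.6 0.336 -3.312
v 2.86 -1.956 -4.568
v 2.87 -1.296 -2.733
v 2.89 -0.347 -5.146
v 2.9 0.312 -3.311
v -3.775 3.405 -3.943
v -3.172 2.962 -3.295
v -3.985 4.415 -3.057
v -2.834 3.336 -3.641
v -2.856 3.737 -4.103
v -3.228 4.012 -4.503
v -3.809 4.054 -4.69
v -4.377 3.849 -4.592
v -4.715 3.474 -4.246
v -4.694 3.073 -3.784
v -4.321 2.799 -3.383
v -3.74 2.756 -3.197
f 2 4 1
f 5 2 1
f 1 4 3
f 3 5 1
f 2 8 4
f 6 2 5
f 6 8 2
f 4 8 3
f 7 5 3
f 3 8 7
f 7 6 5
f 8 6 7
f 10 12 9
f 13 10 9
f 9 12 11
f 11 13 9
f 10 16 12
f 14 10 13
f 14 16 10
f 12 16 11
f 15 13 11
f 11 16 15
f 15 14 13
f 16 14 15
f 18 20 17
f 21 18 17
f 17 20 19
f 19 21 17
f 18 24 20
f 22 18 21
f 22 24 18
f 20 24 19
f 23 21 19
f 19 24 23
f 23 22 21
f 24 22 23
f 26 25 28
f 26 28 27
f 28 25 29
f 28 29 27
f 29 25 30
f 29 30 27
f 30 25 31
f 30 31 27
f 31 25 32
f 31 32 27
f 32 25 33
f 32 33 27
f 33 25 34
f 33 34 27
f 34 25 35
f 34 35 27
f 35 25 36
f 35 36 27
f 36 25 26
f 36 26 27



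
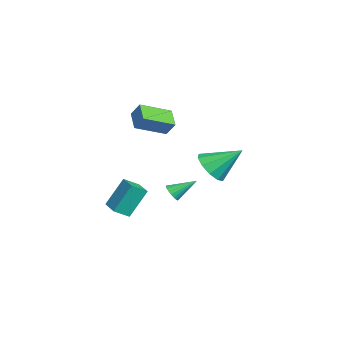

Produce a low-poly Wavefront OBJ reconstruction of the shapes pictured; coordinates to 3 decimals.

v 3.558 -4.153 -1.523
v 3.205 -3.299 0.022
v 3.278 -3.406 -2
v 2.925 -2.552 -0.456
v 4.715 -3.708 -1.504
v 4.362 -2.854 0.04
v 4.435 -2.961 -1.982
v 4.082 -2.107 -0.437
v -2.701 -1.078 -3.287
v -2.412 -1.335 -2.855
v -2.819 0.198 -2.453
v -2.233 -1.235 -2.982
v -2.136 -1.108 -3.162
v -2.136 -0.976 -3.364
v -2.233 -0.862 -3.553
v -2.412 -0.785 -3.696
v -2.641 -0.759 -3.768
v -2.88 -0.788 -3.757
v -3.088 -0.868 -3.664
v -3.229 -0.983 -3.507
v -3.279 -1.116 -3.312
v -3.229 -1.242 -3.112
v -3.088 -1.339 -2.943
v -2.88 -1.392 -2.833
v -2.641 -1.39 -2.802
v -1.328 -1.332 1.42
v -0.635 -2.918 2.075
v -2.387 -1.544 2.029
v -1.695 -3.129 2.683
v -0.985 -0.871 2.177
v -0.293 -2.456 2.831
v -2.045 -1.082 2.785
v -1.352 -2.668 3.44
v -2.524 0.925 -1.368
v -1.635 1.264 -1.899
v -2.376 2.535 -0.092
v -2.172 1.546 -2.192
v -2.844 1.59 -2.17
v -3.394 1.381 -1.842
v -3.611 0.997 -1.333
v -3.414 0.586 -0.837
v -2.877 0.304 -0.544
v -2.205 0.26 -0.566
v -1.655 0.469 -0.894
v -1.437 0.853 -1.404
f 2 4 1
f 5 2 1
f 1 4 3
f 3 5 1
f 2 8 4
f 6 2 5
f 6 8 2
f 4 8 3
f 7 5 3
f 3 8 7
f 7 6 5
f 8 6 7
f 10 9 12
f 10 12 11
f 12 9 13
f 12 13 11
f 13 9 14
f 13 14 11
f 14 9 15
f 14 15 11
f 15 9 16
f 15 16 11
f 16 9 17
f 16 17 11
f 17 9 18
f 17 18 11
f 18 9 19
f 18 19 11
f 19 9 20
f 19 20 11
f 20 9 21
f 20 21 11
f 21 9 22
f 21 22 11
f 22 9 23
f 22 23 11
f 23 9 24
f 23 24 11
f 24 9 25
f 24 25 11
f 25 9 10
f 25 10 11
f 27 29 26
f 30 27 26
f 26 29 28
f 28 30 26
f 27 33 29
f 31 27 30
f 31 33 27
f 29 33 28
f 32 30 28
f 28 33 32
f 32 31 30
f 33 31 32
f 35 34 37
f 35 37 36
f 37 34 38
f 37 38 36
f 38 34 39
f 38 39 36
f 39 34 40
f 39 40 36
f 40 34 41
f 40 41 36
f 41 34 42
f 41 42 36
f 42 34 43
f 42 43 36
f 43 34 44
f 43 44 36
f 44 34 45
f 44 45 36
f 45 34 35
f 45 35 36



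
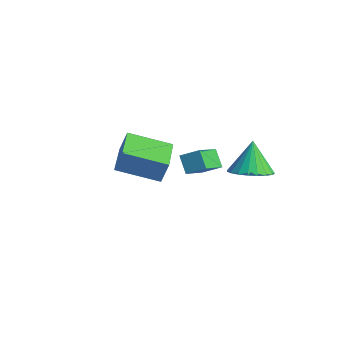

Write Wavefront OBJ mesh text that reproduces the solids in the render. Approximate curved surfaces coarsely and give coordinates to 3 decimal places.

v -0.736 -2.317 2.581
v -0.527 -2.061 3.599
v -2.249 -1.184 2.608
v -2.04 -0.929 3.626
v 0.38 -0.811 1.974
v 0.589 -0.556 2.992
v -1.133 0.321 2.001
v -0.924 0.577 3.019
v -3.31 2.707 -0.838
v -3.974 2.796 -0.069
v -3.958 3.975 -1.545
v -4.623 4.064 -0.776
v -2.657 3.316 -0.344
v -3.322 3.405 0.425
v -3.306 4.584 -1.051
v -3.97 4.673 -0.282
v 0.345 3.57 1.001
v 1.192 4.086 1.131
v -0.145 3.99 2.519
v 0.939 4.374 0.97
v 0.584 4.523 0.814
v 0.187 4.507 0.69
v -0.182 4.33 0.62
v -0.461 4.021 0.616
v -0.599 3.634 0.678
v -0.575 3.236 0.796
v -0.392 2.896 0.95
v -0.081 2.672 1.112
v 0.304 2.604 1.255
v 0.695 2.702 1.354
v 1.026 2.951 1.392
v 1.24 3.307 1.362
v 1.298 3.708 1.27
f 2 4 1
f 5 2 1
f 1 4 3
f 3 5 1
f 2 8 4
f 6 2 5
f 6 8 2
f 4 8 3
f 7 5 3
f 3 8 7
f 7 6 5
f 8 6 7
f 10 12 9
f 13 10 9
f 9 12 11
f 11 13 9
f 10 16 12
f 14 10 13
f 14 16 10
f 12 16 11
f 15 13 11
f 11 16 15
f 15 14 13
f 16 14 15
f 18 17 20
f 18 20 19
f 20 17 21
f 20 21 19
f 21 17 22
f 21 22 19
f 22 17 23
f 22 23 19
f 23 17 24
f 23 24 19
f 24 17 25
f 24 25 19
f 25 17 26
f 25 26 19
f 26 17 27
f 26 27 19
f 27 17 28
f 27 28 19
f 28 17 29
f 28 29 19
f 29 17 30
f 29 30 19
f 30 17 31
f 30 31 19
f 31 17 32
f 31 32 19
f 32 17 33
f 32 33 19
f 33 17 18
f 33 18 19



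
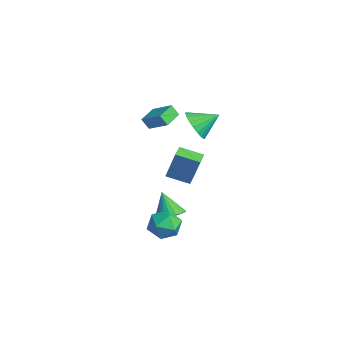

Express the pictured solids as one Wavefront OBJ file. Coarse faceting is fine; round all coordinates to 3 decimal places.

v -2.567 -0.83 3
v -1.399 -0.134 3.784
v -3.339 0.186 3.246
v -2.171 0.883 4.03
v -2.309 -0.463 2.29
v -1.141 0.234 3.074
v -3.081 0.554 2.536
v -1.913 1.25 3.32
v -1.252 0.442 -4.728
v -0.418 0.5 -4.256
v -2.108 0.238 -3.192
v -0.533 0.882 -4.269
v -0.772 1.188 -4.361
v -1.094 1.365 -4.517
v -1.444 1.383 -4.709
v -1.76 1.238 -4.905
v -1.989 0.955 -5.07
v -2.09 0.584 -5.176
v -2.046 0.188 -5.204
v -1.866 -0.164 -5.15
v -1.579 -0.411 -5.023
v -1.236 -0.51 -4.845
v -0.895 -0.445 -4.647
v -0.617 -0.227 -4.463
v -0.448 0.108 -4.325
v 1.31 -0.439 -3.614
v 2.143 -0.2 -2.93
v 1.677 -2.18 -3.45
v 2.51 -1.941 -2.766
v 1.466 -1.78 -2.443
v 1.24 -0.704 -2.544
v 2.58 -1.676 -3.836
v 2.354 -0.6 -3.937
v 2.928 -0.964 -3.067
v 2.24 -1.028 -2.206
v 1.58 -1.352 -4.174
v 0.892 -1.416 -3.313
v -4.533 1.711 -2.895
v -4.149 2.183 -0.906
v -3.671 2.942 -3.353
v -3.288 3.413 -1.364
v -3.652 1.087 -2.916
v -3.269 1.558 -0.927
v -2.791 2.317 -3.374
v -2.407 2.789 -1.385
v 0.311 1.324 3.566
v 0.867 0.752 4.309
v 0.649 2.676 4.354
v 1.189 0.849 4.004
v 1.358 1.029 3.624
v 1.346 1.259 3.233
v 1.156 1.5 2.901
v 0.819 1.712 2.683
v 0.394 1.856 2.618
v -0.045 1.908 2.717
v -0.423 1.86 2.963
v -0.674 1.719 3.313
v -0.754 1.509 3.707
v -0.651 1.268 4.077
v -0.381 1.037 4.358
v 0.008 0.855 4.502
v 0.45 0.754 4.485
f 2 4 1
f 5 2 1
f 1 4 3
f 3 5 1
f 2 8 4
f 6 2 5
f 6 8 2
f 4 8 3
f 7 5 3
f 3 8 7
f 7 6 5
f 8 6 7
f 10 9 12
f 10 12 11
f 12 9 13
f 12 13 11
f 13 9 14
f 13 14 11
f 14 9 15
f 14 15 11
f 15 9 16
f 15 16 11
f 16 9 17
f 16 17 11
f 17 9 18
f 17 18 11
f 18 9 19
f 18 19 11
f 19 9 20
f 19 20 11
f 20 9 21
f 20 21 11
f 21 9 22
f 21 22 11
f 22 9 23
f 22 23 11
f 23 9 24
f 23 24 11
f 24 9 25
f 24 25 11
f 25 9 10
f 25 10 11
f 26 37 31
f 26 31 27
f 26 27 33
f 26 33 36
f 26 36 37
f 27 31 35
f 31 37 30
f 37 36 28
f 36 33 32
f 33 27 34
f 29 35 30
f 29 30 28
f 29 28 32
f 29 32 34
f 29 34 35
f 30 35 31
f 28 30 37
f 32 28 36
f 34 32 33
f 35 34 27
f 39 41 38
f 42 39 38
f 38 41 40
f 40 42 38
f 39 45 41
f 43 39 42
f 43 45 39
f 41 45 40
f 44 42 40
f 40 45 44
f 44 43 42
f 45 43 44
f 47 46 49
f 47 49 48
f 49 46 50
f 49 50 48
f 50 46 51
f 50 51 48
f 51 46 52
f 51 52 48
f 52 46 53
f 52 53 48
f 53 46 54
f 53 54 48
f 54 46 55
f 54 55 48
f 55 46 56
f 55 56 48
f 56 46 57
f 56 57 48
f 57 46 58
f 57 58 48
f 58 46 59
f 58 59 48
f 59 46 60
f 59 60 48
f 60 46 61
f 60 61 48
f 61 46 62
f 61 62 48
f 62 46 47
f 62 47 48



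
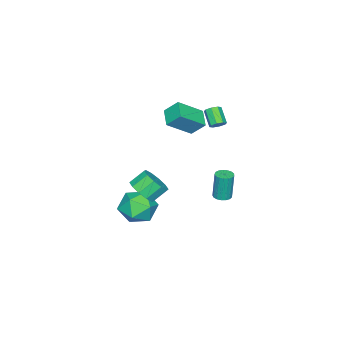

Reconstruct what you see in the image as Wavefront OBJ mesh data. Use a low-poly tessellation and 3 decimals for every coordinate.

v -3.504 1.741 2.836
v -3.146 1.852 3.182
v -3.699 1.17 3.971
v -4.056 1.059 3.624
v -3.445 2.103 3.19
v -3.998 1.421 3.979
v -3.778 2.142 2.99
v -4.331 1.46 3.779
v -3.95 1.946 2.7
v -4.503 1.264 3.488
v -3.861 1.63 2.489
v -4.414 0.948 3.278
v -3.562 1.379 2.481
v -4.115 0.697 3.27
v -3.229 1.34 2.681
v -3.782 0.658 3.47
v -3.057 1.536 2.972
v -3.61 0.854 3.76
v -2.773 0.259 3.211
v -1.533 -0.614 4.322
v -2.968 1.05 4.051
v -1.728 0.177 5.162
v -1.872 0.963 2.758
v -0.632 0.09 3.869
v -2.067 1.754 3.598
v -0.827 0.881 4.709
v 2.56 0.561 0.062
v 3.002 0.973 -0.973
v 4.298 0.787 0.893
v 4.74 1.199 -0.142
v 3.946 1.854 0.474
v 2.872 1.713 -0.04
v 4.428 0.047 -0.04
v 3.354 -0.094 -0.554
v 4.156 0.655 -1.037
v 3.858 1.772 -0.719
v 3.442 -0.012 0.639
v 3.144 1.105 0.957
v 3.946 1.317 1.526
v 4.537 1.116 2.202
v 3.884 1.641 2.93
v 3.294 1.843 2.254
v 4.69 1.615 1.978
v 4.037 2.141 2.706
v 4.559 2.001 1.582
v 3.906 2.527 2.309
v 4.194 2.126 1.164
v 3.541 2.652 1.892
v 3.734 1.942 0.885
v 3.081 2.467 1.612
v 3.356 1.519 0.85
v 2.703 2.044 1.578
v 3.203 1.019 1.074
v 2.55 1.545 1.802
v 3.334 0.633 1.471
v 2.681 1.159 2.198
v 3.699 0.508 1.888
v 3.046 1.034 2.616
v 4.159 0.693 2.168
v 3.506 1.218 2.895
v -3.07 2.315 -2.698
v -2.591 2.026 -2.66
v -2.692 2.096 -0.864
v -3.17 2.385 -0.902
v -2.511 2.282 -2.665
v -2.612 2.351 -0.869
v -2.559 2.545 -2.678
v -2.66 2.615 -0.882
v -2.724 2.756 -2.696
v -2.825 2.825 -0.9
v -2.968 2.866 -2.713
v -3.069 2.935 -0.918
v -3.235 2.849 -2.728
v -3.336 2.919 -0.932
v -3.464 2.711 -2.735
v -3.565 2.78 -0.94
v -3.603 2.481 -2.734
v -3.704 2.551 -0.938
v -3.62 2.214 -2.725
v -3.721 2.283 -0.929
v -3.51 1.97 -2.709
v -3.611 2.039 -0.913
v -3.3 1.805 -2.691
v -3.401 1.874 -0.895
v -3.037 1.757 -2.674
v -3.138 1.826 -0.879
v -2.781 1.837 -2.663
v -2.882 1.906 -0.867
f 2 1 5
f 2 5 3
f 3 5 6
f 3 6 4
f 5 1 7
f 5 7 6
f 6 7 8
f 6 8 4
f 7 1 9
f 7 9 8
f 8 9 10
f 8 10 4
f 9 1 11
f 9 11 10
f 10 11 12
f 10 12 4
f 11 1 13
f 11 13 12
f 12 13 14
f 12 14 4
f 13 1 15
f 13 15 14
f 14 15 16
f 14 16 4
f 15 1 17
f 15 17 16
f 16 17 18
f 16 18 4
f 17 1 2
f 17 2 18
f 18 2 3
f 18 3 4
f 20 22 19
f 23 20 19
f 19 22 21
f 21 23 19
f 20 26 22
f 24 20 23
f 24 26 20
f 22 26 21
f 25 23 21
f 21 26 25
f 25 24 23
f 26 24 25
f 27 38 32
f 27 32 28
f 27 28 34
f 27 34 37
f 27 37 38
f 28 32 36
f 32 38 31
f 38 37 29
f 37 34 33
f 34 28 35
f 30 36 31
f 30 31 29
f 30 29 33
f 30 33 35
f 30 35 36
f 31 36 32
f 29 31 38
f 33 29 37
f 35 33 34
f 36 35 28
f 40 39 43
f 40 43 41
f 41 43 44
f 41 44 42
f 43 39 45
f 43 45 44
f 44 45 46
f 44 46 42
f 45 39 47
f 45 47 46
f 46 47 48
f 46 48 42
f 47 39 49
f 47 49 48
f 48 49 50
f 48 50 42
f 49 39 51
f 49 51 50
f 50 51 52
f 50 52 42
f 51 39 53
f 51 53 52
f 52 53 54
f 52 54 42
f 53 39 55
f 53 55 54
f 54 55 56
f 54 56 42
f 55 39 57
f 55 57 56
f 56 57 58
f 56 58 42
f 57 39 59
f 57 59 58
f 58 59 60
f 58 60 42
f 59 39 40
f 59 40 60
f 60 40 41
f 60 41 42
f 62 61 65
f 62 65 63
f 63 65 66
f 63 66 64
f 65 61 67
f 65 67 66
f 66 67 68
f 66 68 64
f 67 61 69
f 67 69 68
f 68 69 70
f 68 70 64
f 69 61 71
f 69 71 70
f 70 71 72
f 70 72 64
f 71 61 73
f 71 73 72
f 72 73 74
f 72 74 64
f 73 61 75
f 73 75 74
f 74 75 76
f 74 76 64
f 75 61 77
f 75 77 76
f 76 77 78
f 76 78 64
f 77 61 79
f 77 79 78
f 78 79 80
f 78 80 64
f 79 61 81
f 79 81 80
f 80 81 82
f 80 82 64
f 81 61 83
f 81 83 82
f 82 83 84
f 82 84 64
f 83 61 85
f 83 85 84
f 84 85 86
f 84 86 64
f 85 61 87
f 85 87 86
f 86 87 88
f 86 88 64
f 87 61 62
f 87 62 88
f 88 62 63
f 88 63 64



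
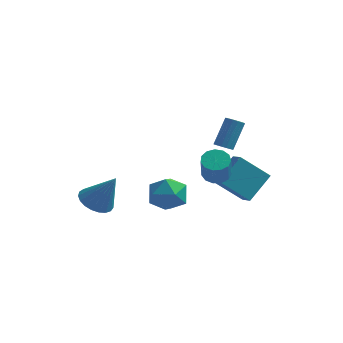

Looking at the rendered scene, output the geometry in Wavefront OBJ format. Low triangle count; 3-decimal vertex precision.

v 3.546 2.384 -3.351
v 2.023 2.014 -1.983
v 4.31 3.721 -2.138
v 2.787 3.352 -0.771
v 4.093 1.688 -2.929
v 2.57 1.319 -1.562
v 4.857 3.026 -1.717
v 3.334 2.656 -0.349
v 3.02 0.169 1.745
v 3.363 0.447 1.471
v 3.723 1.41 2.9
v 3.38 1.131 3.175
v 3.149 0.571 1.442
v 3.509 1.533 2.871
v 2.905 0.603 1.482
v 3.265 1.565 2.911
v 2.688 0.535 1.583
v 3.048 1.497 3.012
v 2.547 0.383 1.721
v 2.907 1.345 3.15
v 2.514 0.182 1.864
v 2.874 1.144 3.293
v 2.597 -0.022 1.98
v 2.957 0.941 3.409
v 2.777 -0.182 2.043
v 3.137 0.781 3.472
v 3.013 -0.262 2.037
v 3.373 0.701 3.466
v 3.25 -0.243 1.965
v 3.61 0.719 3.394
v 3.435 -0.13 1.842
v 3.795 0.833 3.271
v 3.524 0.052 1.697
v 3.884 1.014 3.126
v 3.499 0.26 1.564
v 3.859 1.222 2.993
v 0.782 -1.625 0.128
v 1.451 -1.715 -0.786
v 0.349 -3.405 -0.014
v 1.018 -3.495 -0.928
v 1.477 -3.326 0.097
v 1.744 -2.226 0.185
v 0.056 -2.894 -0.985
v 0.323 -1.794 -0.897
v 1.002 -2.499 -1.473
v 1.88 -2.766 -0.805
v -0.08 -2.354 0.005
v 0.798 -2.621 0.673
v 2.434 1.159 -0.802
v 3.193 1.284 -0.815
v 3.346 0.506 0.609
v 2.586 0.381 0.622
v 3.017 1.624 -0.611
v 3.17 0.845 0.813
v 2.656 1.816 -0.467
v 2.808 1.037 0.957
v 2.224 1.8 -0.429
v 2.376 1.021 0.995
v 1.858 1.58 -0.51
v 2.011 0.801 0.914
v 1.676 1.227 -0.684
v 1.828 0.448 0.74
v 1.734 0.852 -0.895
v 1.886 0.074 0.529
v 2.014 0.575 -1.076
v 2.167 -0.204 0.348
v 2.427 0.483 -1.171
v 2.58 -0.295 0.253
v 2.843 0.606 -1.148
v 2.995 -0.172 0.276
v 3.128 0.905 -1.015
v 3.281 0.126 0.408
v -2.711 -2.844 -1.29
v -1.881 -3.058 -1.784
v -1.649 -2.876 0.51
v -1.875 -2.646 -1.78
v -2.013 -2.269 -1.692
v -2.272 -1.991 -1.534
v -2.608 -1.86 -1.333
v -2.961 -1.9 -1.125
v -3.271 -2.103 -0.946
v -3.484 -2.434 -0.826
v -3.564 -2.836 -0.786
v -3.496 -3.239 -0.833
v -3.293 -3.574 -0.959
v -2.989 -3.783 -1.143
v -2.637 -3.829 -1.351
v -2.298 -3.705 -1.549
v -2.031 -3.432 -1.702
f 2 4 1
f 5 2 1
f 1 4 3
f 3 5 1
f 2 8 4
f 6 2 5
f 6 8 2
f 4 8 3
f 7 5 3
f 3 8 7
f 7 6 5
f 8 6 7
f 10 9 13
f 10 13 11
f 11 13 14
f 11 14 12
f 13 9 15
f 13 15 14
f 14 15 16
f 14 16 12
f 15 9 17
f 15 17 16
f 16 17 18
f 16 18 12
f 17 9 19
f 17 19 18
f 18 19 20
f 18 20 12
f 19 9 21
f 19 21 20
f 20 21 22
f 20 22 12
f 21 9 23
f 21 23 22
f 22 23 24
f 22 24 12
f 23 9 25
f 23 25 24
f 24 25 26
f 24 26 12
f 25 9 27
f 25 27 26
f 26 27 28
f 26 28 12
f 27 9 29
f 27 29 28
f 28 29 30
f 28 30 12
f 29 9 31
f 29 31 30
f 30 31 32
f 30 32 12
f 31 9 33
f 31 33 32
f 32 33 34
f 32 34 12
f 33 9 35
f 33 35 34
f 34 35 36
f 34 36 12
f 35 9 10
f 35 10 36
f 36 10 11
f 36 11 12
f 37 48 42
f 37 42 38
f 37 38 44
f 37 44 47
f 37 47 48
f 38 42 46
f 42 48 41
f 48 47 39
f 47 44 43
f 44 38 45
f 40 46 41
f 40 41 39
f 40 39 43
f 40 43 45
f 40 45 46
f 41 46 42
f 39 41 48
f 43 39 47
f 45 43 44
f 46 45 38
f 50 49 53
f 50 53 51
f 51 53 54
f 51 54 52
f 53 49 55
f 53 55 54
f 54 55 56
f 54 56 52
f 55 49 57
f 55 57 56
f 56 57 58
f 56 58 52
f 57 49 59
f 57 59 58
f 58 59 60
f 58 60 52
f 59 49 61
f 59 61 60
f 60 61 62
f 60 62 52
f 61 49 63
f 61 63 62
f 62 63 64
f 62 64 52
f 63 49 65
f 63 65 64
f 64 65 66
f 64 66 52
f 65 49 67
f 65 67 66
f 66 67 68
f 66 68 52
f 67 49 69
f 67 69 68
f 68 69 70
f 68 70 52
f 69 49 71
f 69 71 70
f 70 71 72
f 70 72 52
f 71 49 50
f 71 50 72
f 72 50 51
f 72 51 52
f 74 73 76
f 74 76 75
f 76 73 77
f 76 77 75
f 77 73 78
f 77 78 75
f 78 73 79
f 78 79 75
f 79 73 80
f 79 80 75
f 80 73 81
f 80 81 75
f 81 73 82
f 81 82 75
f 82 73 83
f 82 83 75
f 83 73 84
f 83 84 75
f 84 73 85
f 84 85 75
f 85 73 86
f 85 86 75
f 86 73 87
f 86 87 75
f 87 73 88
f 87 88 75
f 88 73 89
f 88 89 75
f 89 73 74
f 89 74 75



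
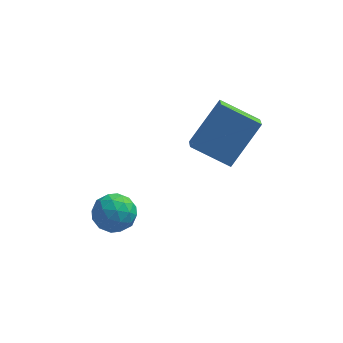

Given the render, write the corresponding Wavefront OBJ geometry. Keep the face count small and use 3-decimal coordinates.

v -1.623 0.269 -1.551
v -1.113 0.901 -1.204
v -1.367 -0.561 -0.416
v -0.857 0.071 -0.069
v -1.73 0.191 -0.128
v -1.888 0.704 -0.83
v -0.592 -0.364 -0.79
v -0.75 0.149 -1.492
v -0.476 0.51 -0.734
v -1.179 0.853 -0.325
v -1.301 -0.513 -1.295
v -2.004 -0.17 -0.886
v -1.39 0.658 -1.477
v -1.09 -0.318 -0.143
v -1.603 -0.247 -0.178
v -1.303 0.124 0.026
v -1.846 0.542 -1.257
v -1.546 0.913 -1.053
v -1.909 0.496 -0.421
v -0.934 -0.573 -0.567
v -0.634 -0.202 -0.363
v -1.177 0.216 -1.646
v -0.877 0.587 -1.442
v -0.571 -0.156 -1.199
v -0.716 0.799 -0.997
v -0.566 0.312 -0.329
v -0.41 0.056 -0.753
v -0.503 0.357 -1.166
v -1.13 1.001 -0.756
v -0.979 0.513 -0.089
v -1.493 0.584 -0.124
v -1.585 0.885 -0.536
v -0.755 0.771 -0.48
v -1.501 -0.173 -1.531
v -1.35 -0.661 -0.864
v -0.895 -0.545 -1.084
v -0.987 -0.244 -1.496
v -1.914 0.028 -1.291
v -1.764 -0.459 -0.623
v -1.977 -0.017 -0.454
v -2.07 0.284 -0.867
v -1.725 -0.431 -1.14
v 2.912 0.56 1.864
v 1.441 0.87 2.635
v 2.833 1.349 1.396
v 1.361 1.658 2.168
v 3.939 1.582 3.412
v 2.467 1.891 4.184
v 3.859 2.37 2.945
v 2.388 2.68 3.716
f 1 38 17
f 38 12 41
f 17 41 6
f 38 41 17
f 1 17 13
f 17 6 18
f 13 18 2
f 17 18 13
f 1 13 22
f 13 2 23
f 22 23 8
f 13 23 22
f 1 22 34
f 22 8 37
f 34 37 11
f 22 37 34
f 1 34 38
f 34 11 42
f 38 42 12
f 34 42 38
f 2 18 29
f 18 6 32
f 29 32 10
f 18 32 29
f 6 41 19
f 41 12 40
f 19 40 5
f 41 40 19
f 12 42 39
f 42 11 35
f 39 35 3
f 42 35 39
f 11 37 36
f 37 8 24
f 36 24 7
f 37 24 36
f 8 23 28
f 23 2 25
f 28 25 9
f 23 25 28
f 4 30 16
f 30 10 31
f 16 31 5
f 30 31 16
f 4 16 14
f 16 5 15
f 14 15 3
f 16 15 14
f 4 14 21
f 14 3 20
f 21 20 7
f 14 20 21
f 4 21 26
f 21 7 27
f 26 27 9
f 21 27 26
f 4 26 30
f 26 9 33
f 30 33 10
f 26 33 30
f 5 31 19
f 31 10 32
f 19 32 6
f 31 32 19
f 3 15 39
f 15 5 40
f 39 40 12
f 15 40 39
f 7 20 36
f 20 3 35
f 36 35 11
f 20 35 36
f 9 27 28
f 27 7 24
f 28 24 8
f 27 24 28
f 10 33 29
f 33 9 25
f 29 25 2
f 33 25 29
f 44 46 43
f 47 44 43
f 43 46 45
f 45 47 43
f 44 50 46
f 48 44 47
f 48 50 44
f 46 50 45
f 49 47 45
f 45 50 49
f 49 48 47
f 50 48 49



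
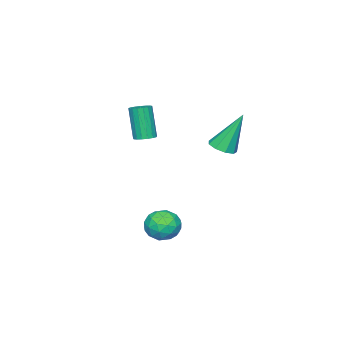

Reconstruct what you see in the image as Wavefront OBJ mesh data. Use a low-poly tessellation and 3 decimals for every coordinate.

v -0.854 2.653 1.818
v -0.344 2.309 2.085
v -1.386 3.327 3.702
v -0.207 2.732 1.973
v -0.371 3.117 1.789
v -0.762 3.286 1.618
v -1.195 3.158 1.541
v -1.469 2.794 1.594
v -1.454 2.364 1.752
v -1.159 2.069 1.941
v -0.721 2.048 2.073
v 1.72 0.521 2.726
v 2.169 0.706 2.843
v 1.93 0.284 4.431
v 1.48 0.099 4.314
v 2.022 0.892 2.87
v 1.782 0.471 4.458
v 1.805 0.994 2.865
v 1.566 0.572 4.452
v 1.569 0.987 2.827
v 1.329 0.565 4.415
v 1.367 0.873 2.767
v 1.128 0.452 4.354
v 1.246 0.679 2.697
v 1.007 0.257 4.284
v 1.234 0.448 2.634
v 0.994 0.027 4.221
v 1.333 0.234 2.592
v 1.093 -0.187 4.179
v 1.52 0.086 2.581
v 1.281 -0.335 4.168
v 1.753 0.037 2.603
v 1.514 -0.384 4.191
v 1.979 0.099 2.653
v 1.739 -0.322 4.241
v 2.145 0.258 2.721
v 1.906 -0.164 4.308
v 2.214 0.477 2.789
v 1.974 0.055 4.377
v 2.111 2.419 -2.341
v 2.455 2.675 -1.605
v 2.265 1.105 -1.955
v 2.609 1.361 -1.219
v 1.782 1.496 -1.372
v 1.687 2.308 -1.61
v 3.033 1.472 -1.95
v 2.938 2.284 -2.188
v 3.025 2.09 -1.364
v 2.252 2.105 -1.006
v 2.468 1.675 -2.554
v 1.695 1.69 -2.196
v 2.269 2.662 -2.007
v 2.451 1.118 -1.553
v 1.964 1.197 -1.643
v 2.167 1.347 -1.21
v 1.818 2.446 -2.01
v 2.02 2.597 -1.578
v 1.625 1.904 -1.44
v 2.7 1.183 -1.982
v 2.902 1.334 -1.55
v 2.553 2.433 -2.35
v 2.756 2.583 -1.917
v 3.095 1.876 -2.12
v 2.807 2.469 -1.433
v 2.898 1.697 -1.206
v 3.147 1.762 -1.635
v 3.091 2.24 -1.775
v 2.353 2.478 -1.223
v 2.443 1.706 -0.996
v 1.957 1.784 -1.085
v 1.901 2.262 -1.226
v 2.688 2.134 -1.081
v 2.277 2.074 -2.564
v 2.367 1.302 -2.337
v 2.819 1.518 -2.334
v 2.763 1.996 -2.475
v 1.822 2.083 -2.354
v 1.913 1.311 -2.127
v 1.629 1.54 -1.785
v 1.573 2.018 -1.925
v 2.032 1.646 -2.479
f 2 1 4
f 2 4 3
f 4 1 5
f 4 5 3
f 5 1 6
f 5 6 3
f 6 1 7
f 6 7 3
f 7 1 8
f 7 8 3
f 8 1 9
f 8 9 3
f 9 1 10
f 9 10 3
f 10 1 11
f 10 11 3
f 11 1 2
f 11 2 3
f 13 12 16
f 13 16 14
f 14 16 17
f 14 17 15
f 16 12 18
f 16 18 17
f 17 18 19
f 17 19 15
f 18 12 20
f 18 20 19
f 19 20 21
f 19 21 15
f 20 12 22
f 20 22 21
f 21 22 23
f 21 23 15
f 22 12 24
f 22 24 23
f 23 24 25
f 23 25 15
f 24 12 26
f 24 26 25
f 25 26 27
f 25 27 15
f 26 12 28
f 26 28 27
f 27 28 29
f 27 29 15
f 28 12 30
f 28 30 29
f 29 30 31
f 29 31 15
f 30 12 32
f 30 32 31
f 31 32 33
f 31 33 15
f 32 12 34
f 32 34 33
f 33 34 35
f 33 35 15
f 34 12 36
f 34 36 35
f 35 36 37
f 35 37 15
f 36 12 38
f 36 38 37
f 37 38 39
f 37 39 15
f 38 12 13
f 38 13 39
f 39 13 14
f 39 14 15
f 40 77 56
f 77 51 80
f 56 80 45
f 77 80 56
f 40 56 52
f 56 45 57
f 52 57 41
f 56 57 52
f 40 52 61
f 52 41 62
f 61 62 47
f 52 62 61
f 40 61 73
f 61 47 76
f 73 76 50
f 61 76 73
f 40 73 77
f 73 50 81
f 77 81 51
f 73 81 77
f 41 57 68
f 57 45 71
f 68 71 49
f 57 71 68
f 45 80 58
f 80 51 79
f 58 79 44
f 80 79 58
f 51 81 78
f 81 50 74
f 78 74 42
f 81 74 78
f 50 76 75
f 76 47 63
f 75 63 46
f 76 63 75
f 47 62 67
f 62 41 64
f 67 64 48
f 62 64 67
f 43 69 55
f 69 49 70
f 55 70 44
f 69 70 55
f 43 55 53
f 55 44 54
f 53 54 42
f 55 54 53
f 43 53 60
f 53 42 59
f 60 59 46
f 53 59 60
f 43 60 65
f 60 46 66
f 65 66 48
f 60 66 65
f 43 65 69
f 65 48 72
f 69 72 49
f 65 72 69
f 44 70 58
f 70 49 71
f 58 71 45
f 70 71 58
f 42 54 78
f 54 44 79
f 78 79 51
f 54 79 78
f 46 59 75
f 59 42 74
f 75 74 50
f 59 74 75
f 48 66 67
f 66 46 63
f 67 63 47
f 66 63 67
f 49 72 68
f 72 48 64
f 68 64 41
f 72 64 68



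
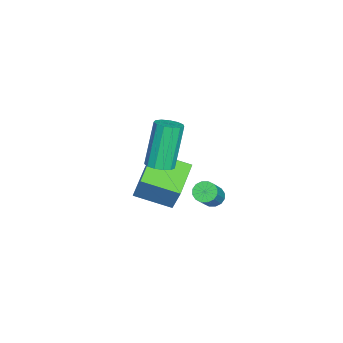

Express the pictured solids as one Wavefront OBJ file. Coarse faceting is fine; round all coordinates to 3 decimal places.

v -2.22 -1.326 -3.836
v -1.951 -0.896 -4.048
v -0.772 -1.023 -2.817
v -1.04 -1.454 -2.604
v -2.134 -0.783 -3.861
v -0.955 -0.911 -2.63
v -2.34 -0.817 -3.667
v -1.16 -0.944 -2.436
v -2.514 -0.986 -3.519
v -1.334 -1.114 -2.287
v -2.609 -1.247 -3.455
v -1.429 -1.375 -2.224
v -2.599 -1.529 -3.493
v -1.42 -1.657 -2.262
v -2.488 -1.757 -3.623
v -1.309 -1.884 -2.392
v -2.305 -1.869 -3.81
v -1.126 -1.997 -2.579
v -2.1 -1.836 -4.004
v -0.92 -1.963 -2.773
v -1.926 -1.666 -4.153
v -0.746 -1.794 -2.921
v -1.831 -1.405 -4.216
v -0.651 -1.533 -2.985
v -1.84 -1.123 -4.178
v -0.661 -1.251 -2.947
v -2.041 -4.214 -2.193
v -1.609 -3.787 -0.855
v -2.04 -2.529 -2.732
v -1.608 -2.101 -1.394
v -0.292 -4.379 -2.706
v 0.14 -3.951 -1.368
v -0.291 -2.693 -3.245
v 0.141 -2.266 -1.907
v 0.994 -2.964 0.468
v 1.566 -3.057 0.715
v 0.738 -2.828 2.719
v 0.166 -2.736 2.472
v 1.535 -2.707 0.663
v 0.707 -2.478 2.666
v 1.333 -2.439 0.548
v 0.504 -2.21 2.552
v 1.022 -2.338 0.408
v 0.194 -2.109 2.412
v 0.703 -2.436 0.288
v -0.125 -2.207 2.291
v 0.476 -2.701 0.224
v -0.352 -2.473 2.228
v 0.414 -3.05 0.238
v -0.414 -2.822 2.242
v 0.536 -3.372 0.325
v -0.293 -3.144 2.329
v 0.803 -3.565 0.458
v -0.025 -3.336 2.461
v 1.131 -3.566 0.594
v 0.303 -3.338 2.597
v 1.416 -3.377 0.69
v 0.587 -3.148 2.693
f 2 1 5
f 2 5 3
f 3 5 6
f 3 6 4
f 5 1 7
f 5 7 6
f 6 7 8
f 6 8 4
f 7 1 9
f 7 9 8
f 8 9 10
f 8 10 4
f 9 1 11
f 9 11 10
f 10 11 12
f 10 12 4
f 11 1 13
f 11 13 12
f 12 13 14
f 12 14 4
f 13 1 15
f 13 15 14
f 14 15 16
f 14 16 4
f 15 1 17
f 15 17 16
f 16 17 18
f 16 18 4
f 17 1 19
f 17 19 18
f 18 19 20
f 18 20 4
f 19 1 21
f 19 21 20
f 20 21 22
f 20 22 4
f 21 1 23
f 21 23 22
f 22 23 24
f 22 24 4
f 23 1 25
f 23 25 24
f 24 25 26
f 24 26 4
f 25 1 2
f 25 2 26
f 26 2 3
f 26 3 4
f 28 30 27
f 31 28 27
f 27 30 29
f 29 31 27
f 28 34 30
f 32 28 31
f 32 34 28
f 30 34 29
f 33 31 29
f 29 34 33
f 33 32 31
f 34 32 33
f 36 35 39
f 36 39 37
f 37 39 40
f 37 40 38
f 39 35 41
f 39 41 40
f 40 41 42
f 40 42 38
f 41 35 43
f 41 43 42
f 42 43 44
f 42 44 38
f 43 35 45
f 43 45 44
f 44 45 46
f 44 46 38
f 45 35 47
f 45 47 46
f 46 47 48
f 46 48 38
f 47 35 49
f 47 49 48
f 48 49 50
f 48 50 38
f 49 35 51
f 49 51 50
f 50 51 52
f 50 52 38
f 51 35 53
f 51 53 52
f 52 53 54
f 52 54 38
f 53 35 55
f 53 55 54
f 54 55 56
f 54 56 38
f 55 35 57
f 55 57 56
f 56 57 58
f 56 58 38
f 57 35 36
f 57 36 58
f 58 36 37
f 58 37 38

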